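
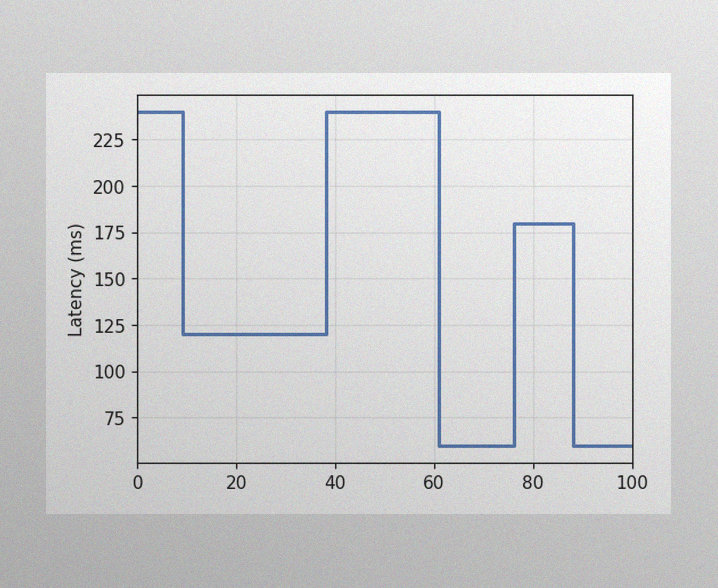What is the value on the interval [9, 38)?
The image has some photo noise and uneven lighting. On [9, 38) the step sits at 120ms.

120ms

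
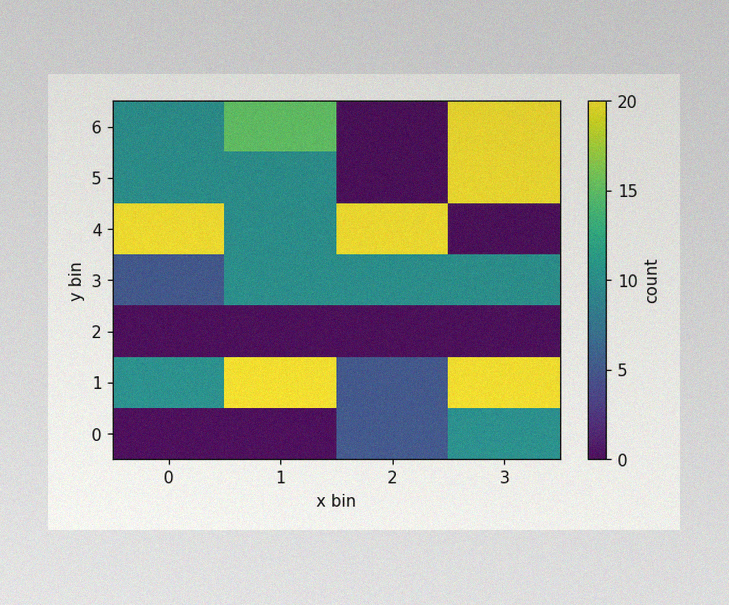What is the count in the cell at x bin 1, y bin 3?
The image has some photo noise and uneven lighting. Matching the cell (1, 3) against the colorbar gives 10.

10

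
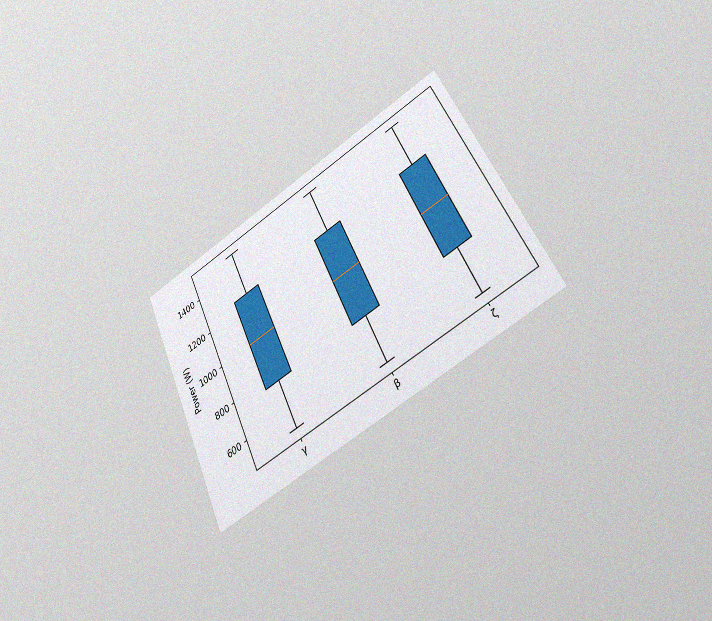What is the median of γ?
The chart is tilted about 26° counter-clockwise and viewed slightly from the right, with some photo noise. The median line in the γ box sits at 1000W.

1000W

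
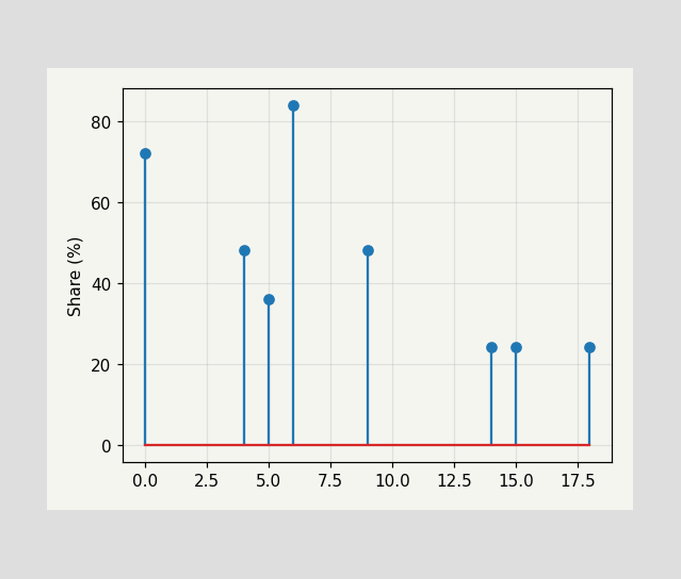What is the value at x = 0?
The stem at x=0 reaches 72%.

72%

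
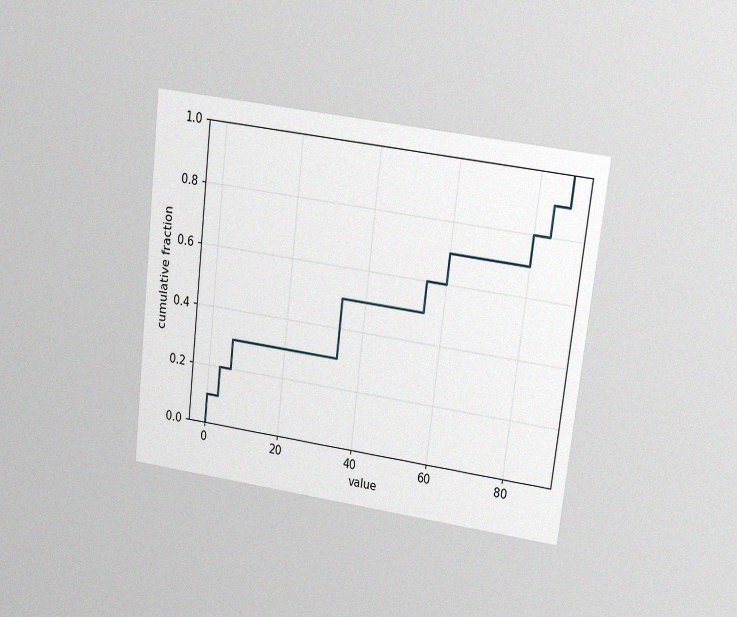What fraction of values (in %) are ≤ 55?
60%

The chart is tilted about 7° clockwise and viewed at a slight angle, with some photo noise. At x=55 the ECDF step is at 60%.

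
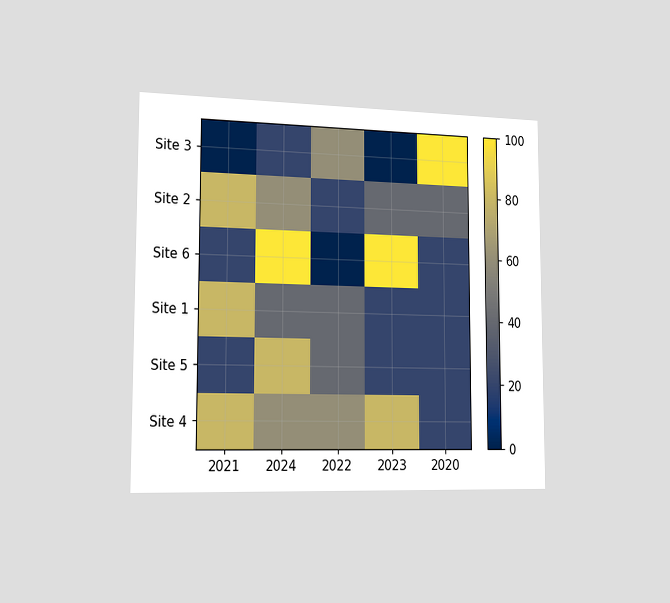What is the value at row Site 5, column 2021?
20

The chart is viewed slightly from the left. Matching cell (Site 5, 2021) against the colorbar gives 20.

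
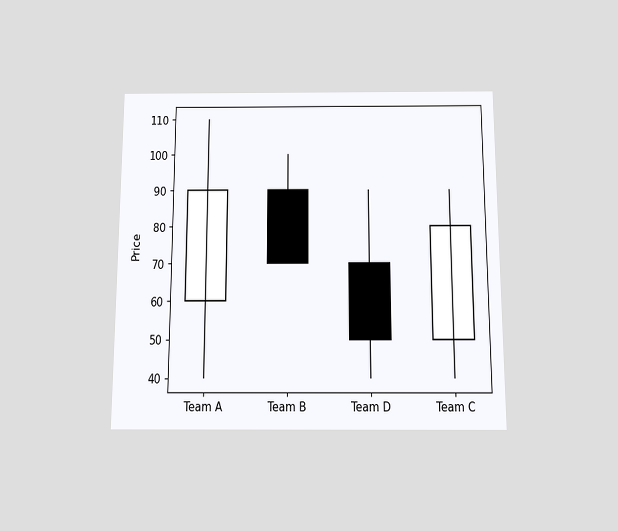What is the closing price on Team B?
The chart is viewed slightly from below. The Team B candle closes at 70.

70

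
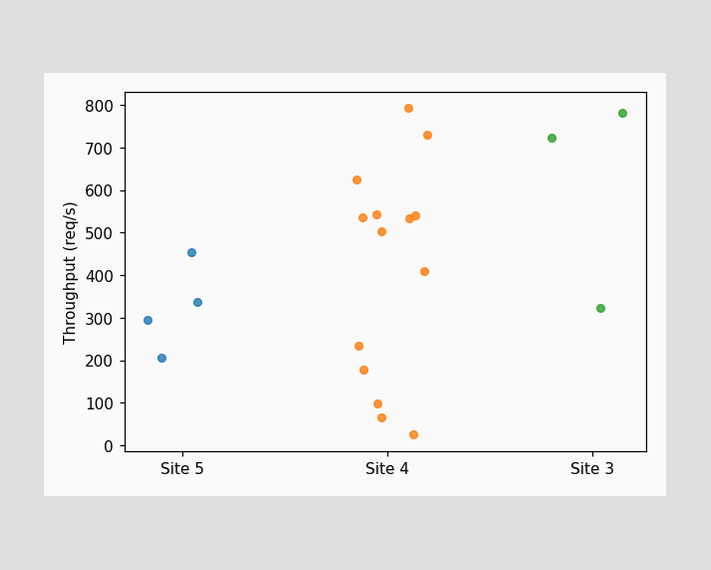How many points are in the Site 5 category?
Counting the markers in the Site 5 column gives 4.

4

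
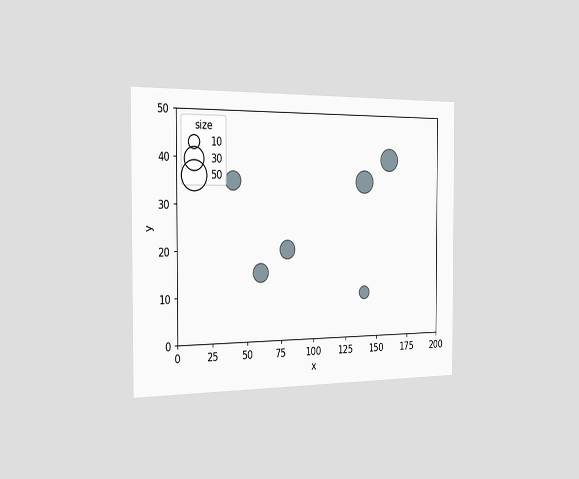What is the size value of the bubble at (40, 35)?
The chart is viewed slightly from the left. Matching the bubble at (40, 35) against the size legend gives 20.

20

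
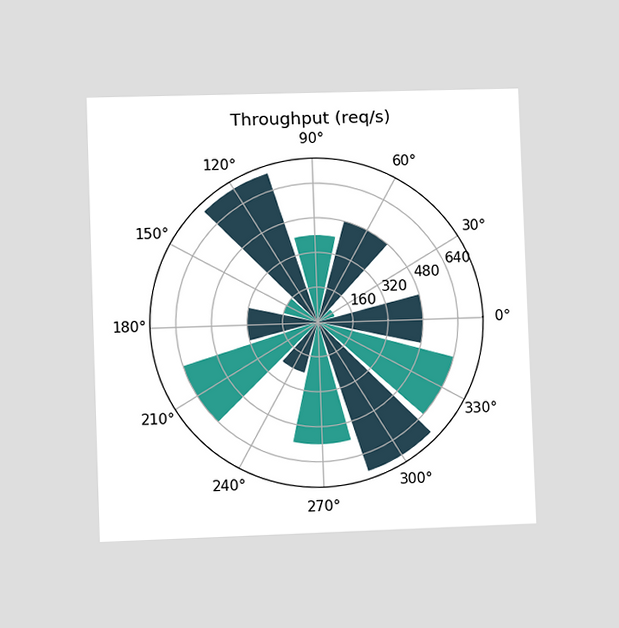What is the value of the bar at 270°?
The chart is tilted about 2° counter-clockwise and viewed at a slight angle. The bar at 270° reaches 560req/s on the radial axis.

560req/s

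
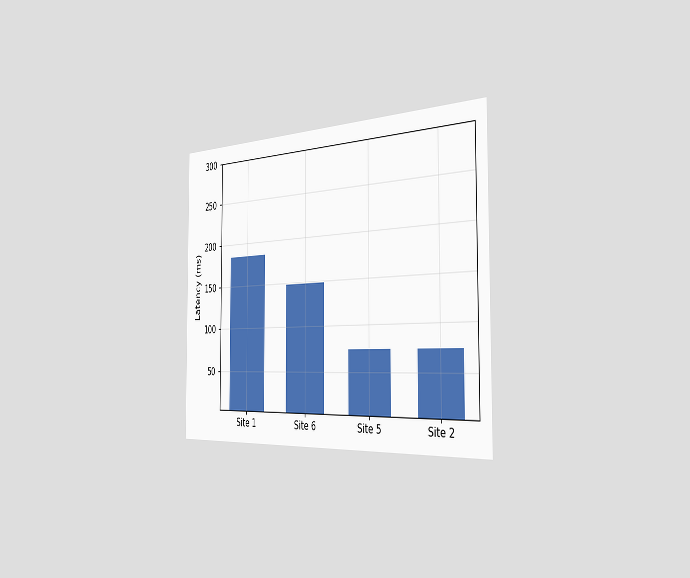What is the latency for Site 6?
The chart is viewed slightly from the right. Reading along the chart's y-axis, the Site 6 bar reaches 148ms.

148ms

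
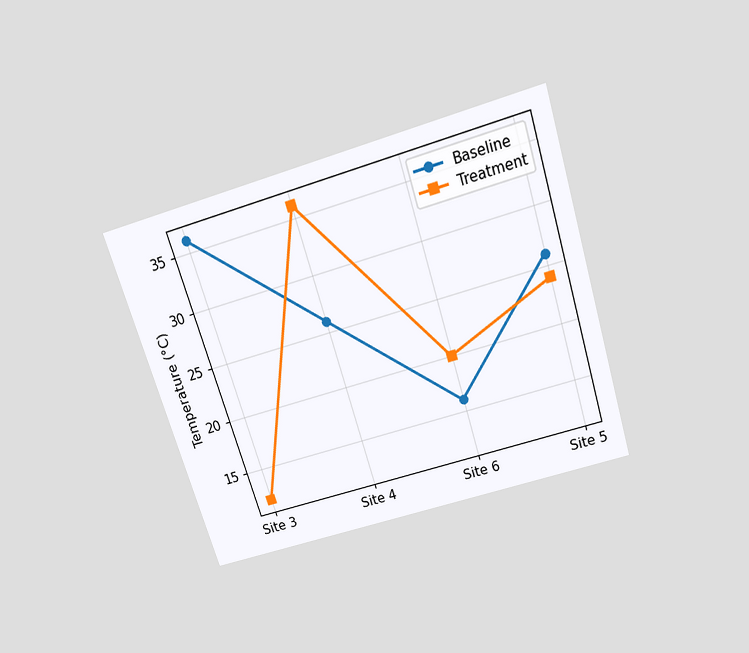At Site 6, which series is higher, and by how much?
Treatment, by 4°C

The chart is tilted about 17° counter-clockwise and viewed slightly from above. At Site 6, Treatment sits above the other line by 4°C.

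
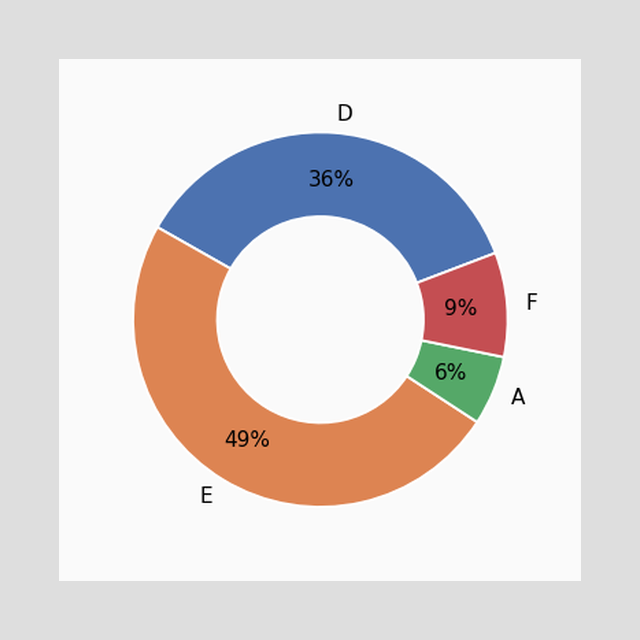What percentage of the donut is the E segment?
49%

The E segment takes up 49% of the ring.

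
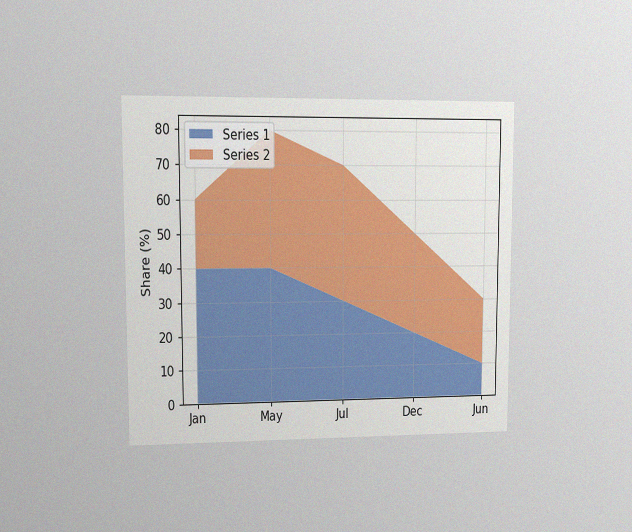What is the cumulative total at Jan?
The chart is viewed at a slight angle, with some photo noise. The stacked total at Jan reaches 60%.

60%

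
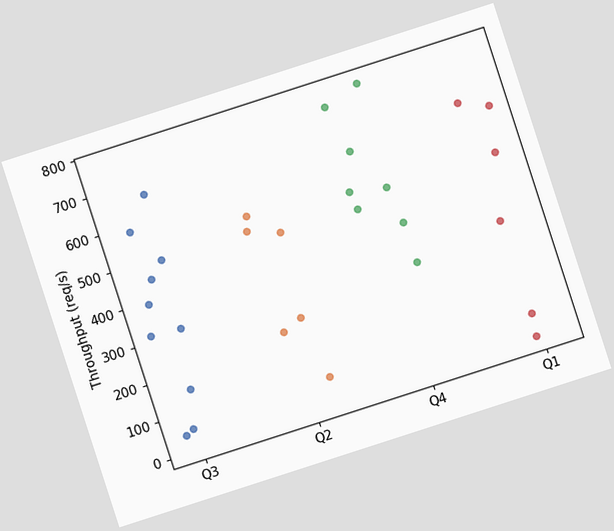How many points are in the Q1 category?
The chart is tilted about 18° counter-clockwise. Counting the markers in the Q1 column gives 6.

6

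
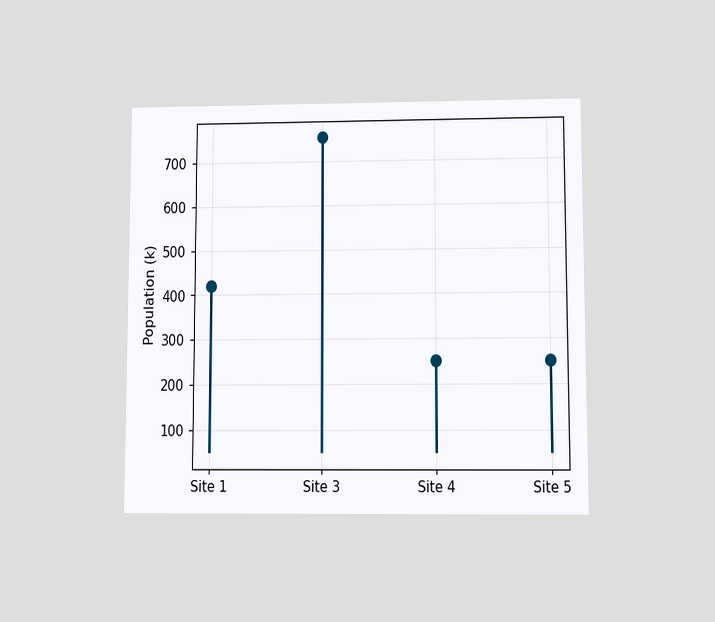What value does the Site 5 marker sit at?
The chart is viewed at a slight angle. The Site 5 marker sits at 252k.

252k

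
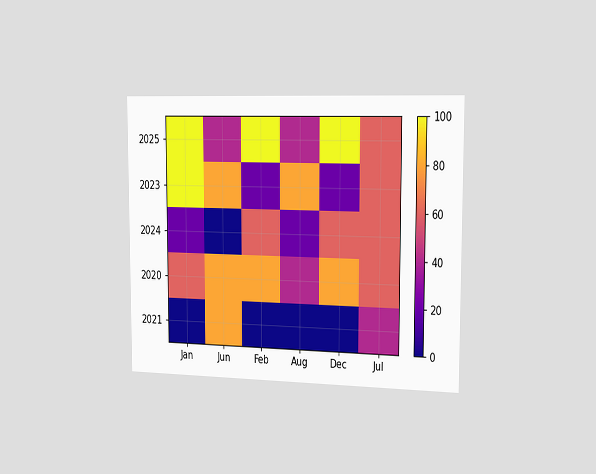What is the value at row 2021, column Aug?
The chart is viewed slightly from the right. Matching cell (2021, Aug) against the colorbar gives 0.

0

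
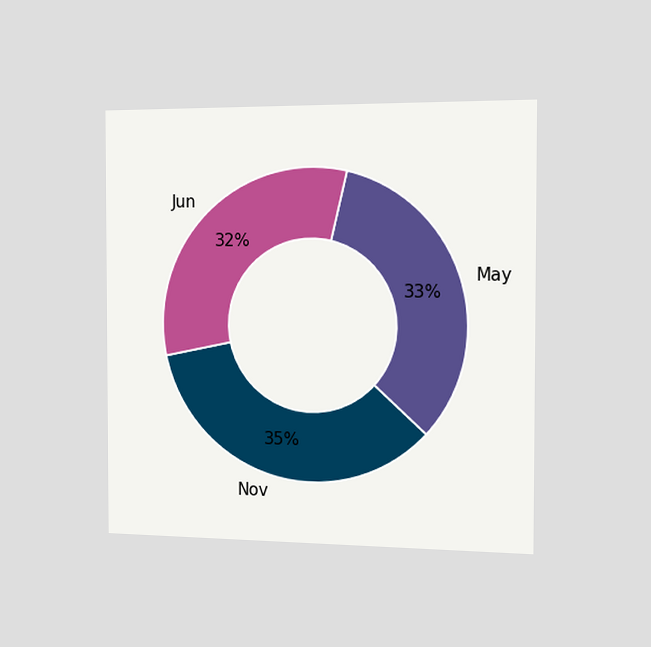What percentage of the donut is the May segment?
33%

The chart is viewed slightly from the right. The May segment takes up 33% of the ring.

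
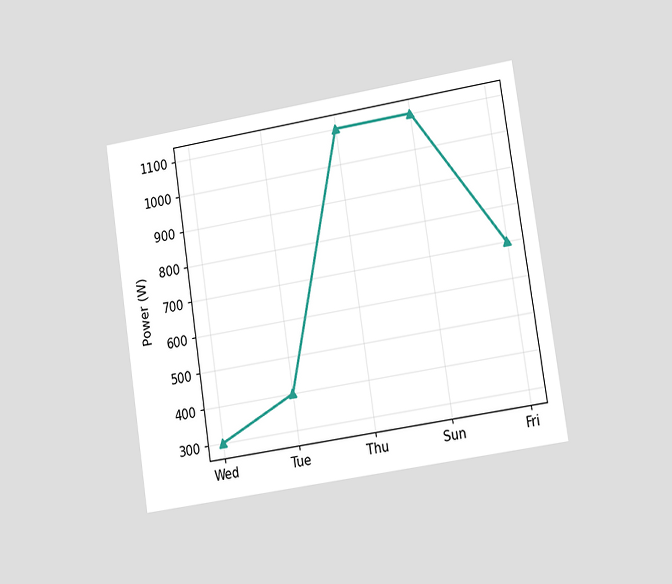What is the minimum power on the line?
300W

The chart is tilted about 9° counter-clockwise and viewed slightly from the right. The lowest point is at Wed, and reading across to the y-axis gives 300W.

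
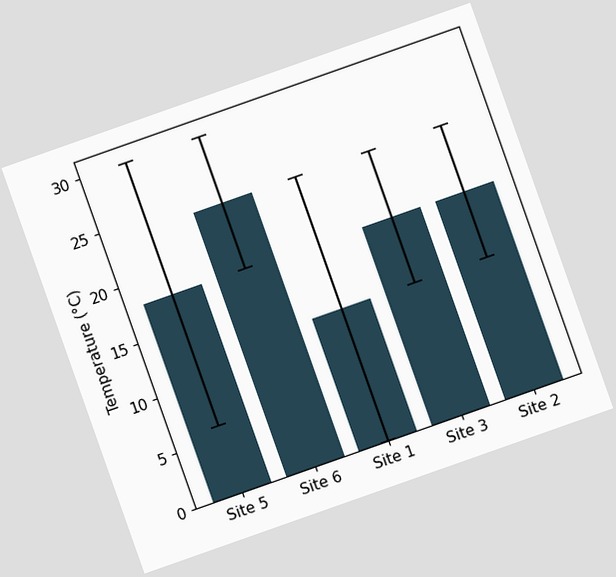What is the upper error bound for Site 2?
The chart is tilted about 19° counter-clockwise. The Site 2 bar's upper whisker reaches 24°C.

24°C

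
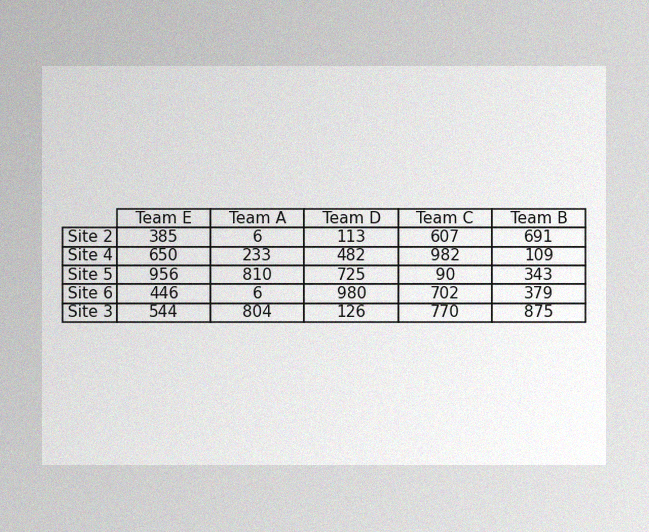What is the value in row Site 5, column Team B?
343

The image has some photo noise and uneven lighting. The (Site 5, Team B) cell reads 343.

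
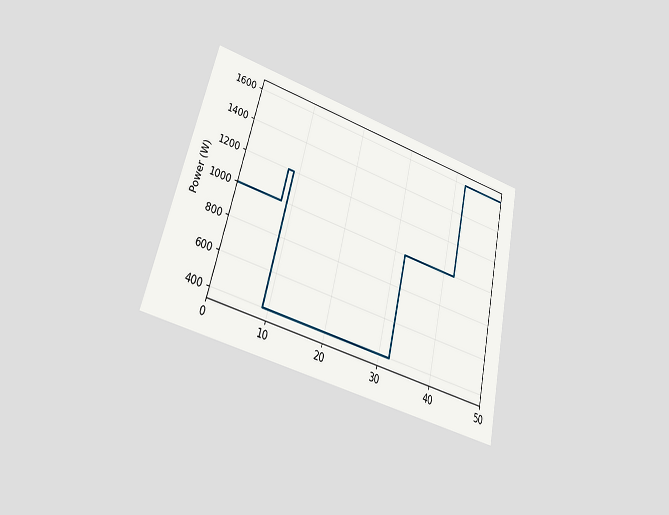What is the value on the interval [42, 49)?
The chart is tilted about 14° clockwise and viewed at a slight angle. On [42, 49) the step sits at 1600W.

1600W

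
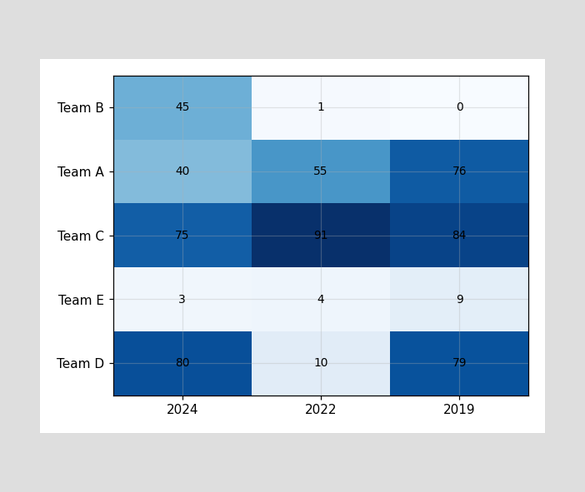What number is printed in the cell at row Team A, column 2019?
The (Team A, 2019) cell reads 76.

76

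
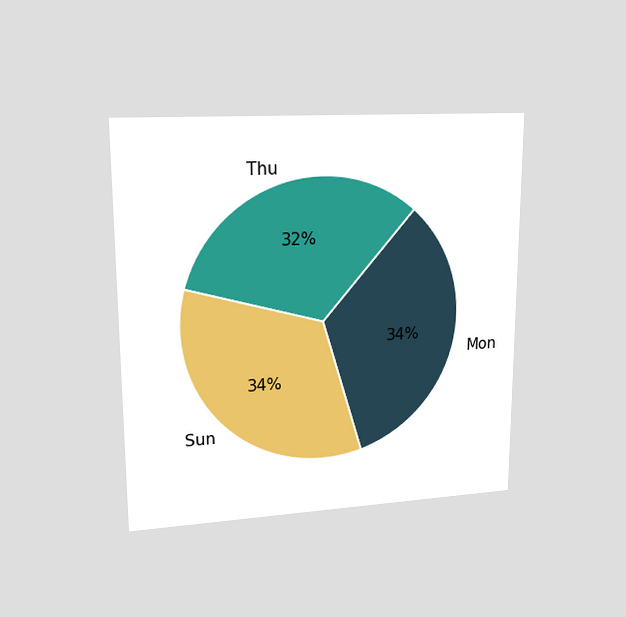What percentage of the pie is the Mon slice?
The chart is viewed at a slight angle. The Mon slice takes up 34% of the pie.

34%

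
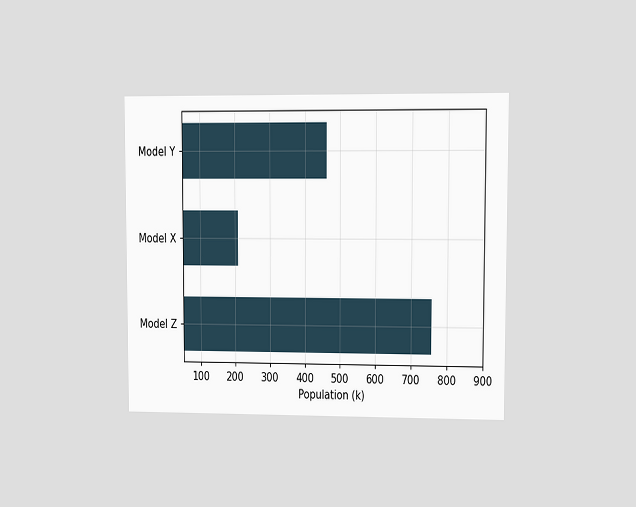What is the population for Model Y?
The chart is viewed at a slight angle. Reading along the chart's x-axis, the Model Y bar reaches 462k.

462k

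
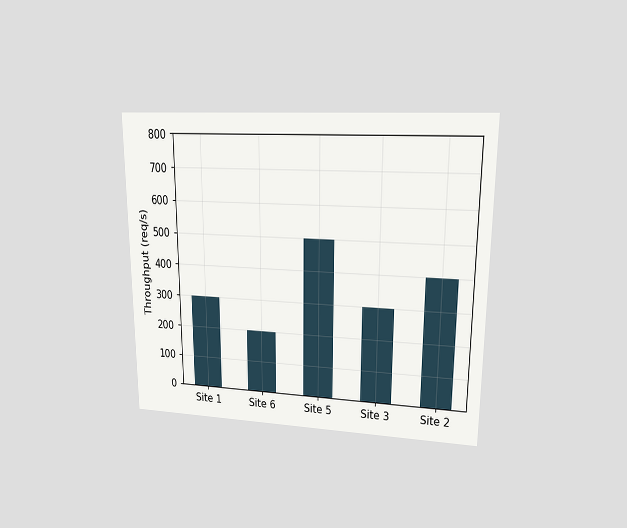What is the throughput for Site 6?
200req/s

The chart is viewed at a slight angle. Reading along the chart's y-axis, the Site 6 bar reaches 200req/s.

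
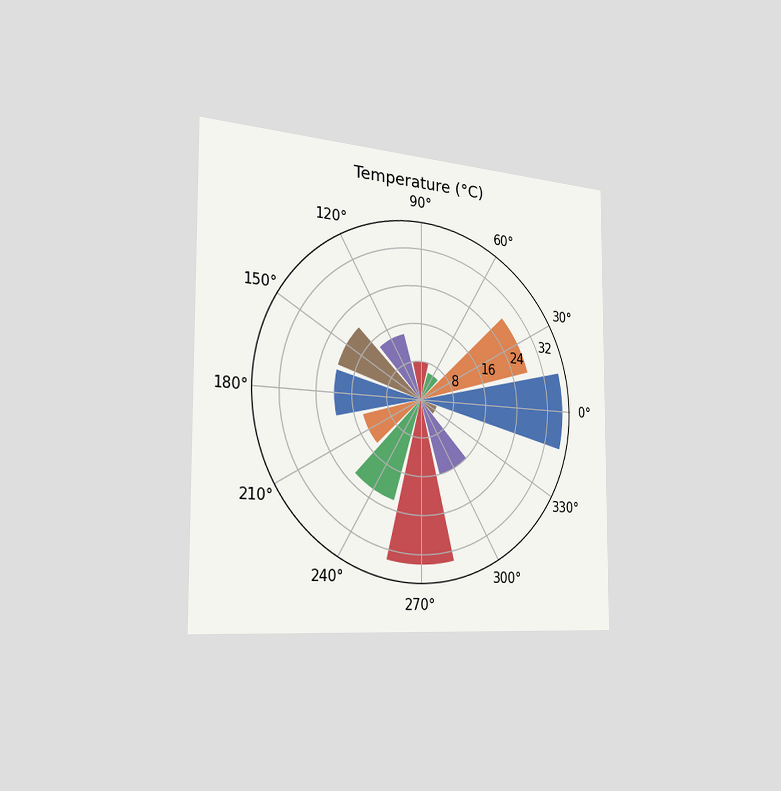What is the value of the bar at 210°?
The chart is viewed slightly from the left. The bar at 210° reaches 14°C on the radial axis.

14°C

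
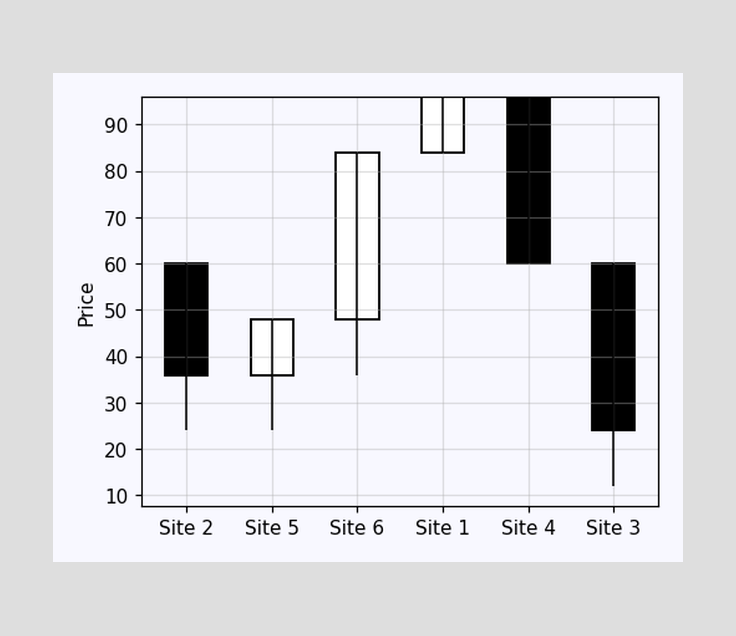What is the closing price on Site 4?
The Site 4 candle closes at 60.

60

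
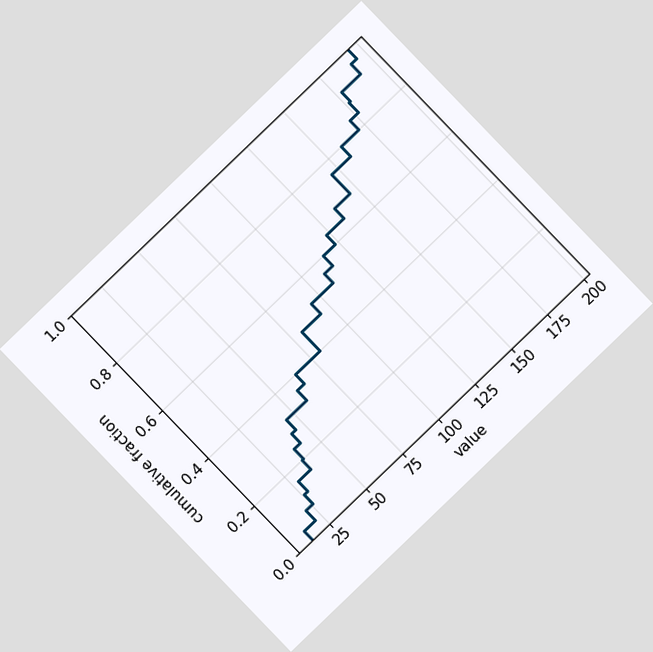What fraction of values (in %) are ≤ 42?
28%

The chart is tilted about 44° counter-clockwise. At x=42 the ECDF step is at 28%.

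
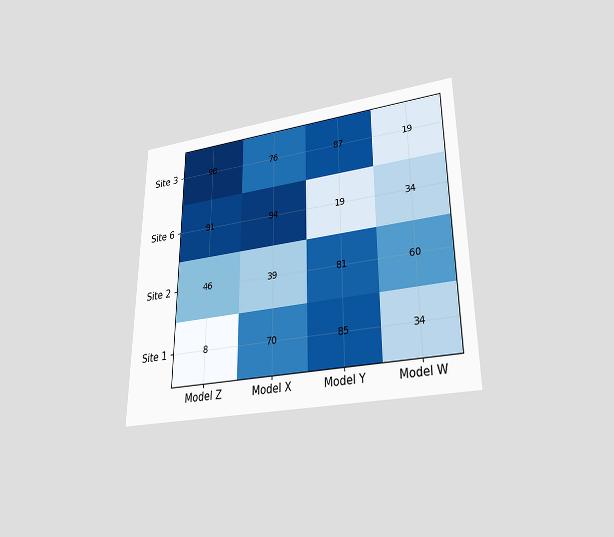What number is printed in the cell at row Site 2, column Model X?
The chart is viewed slightly from below. The (Site 2, Model X) cell reads 39.

39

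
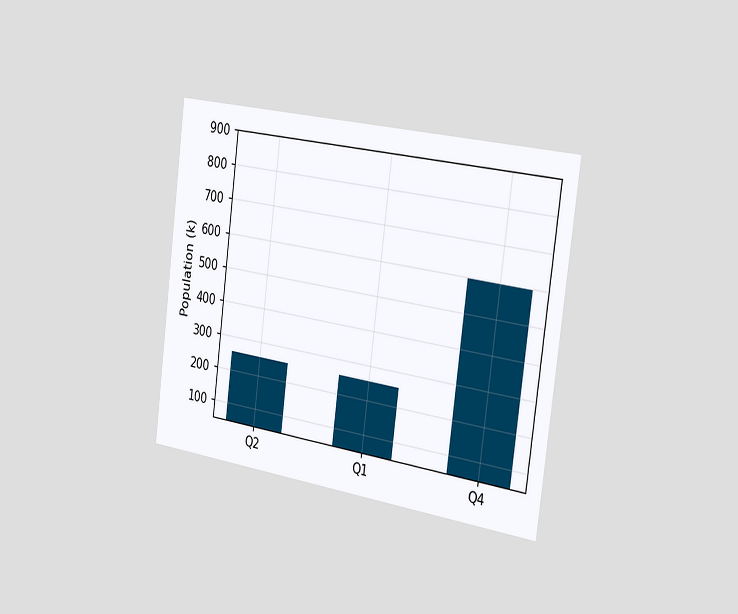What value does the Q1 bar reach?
The chart is tilted about 7° clockwise and viewed slightly from the right. Reading along the chart's y-axis, the Q1 bar reaches 255k.

255k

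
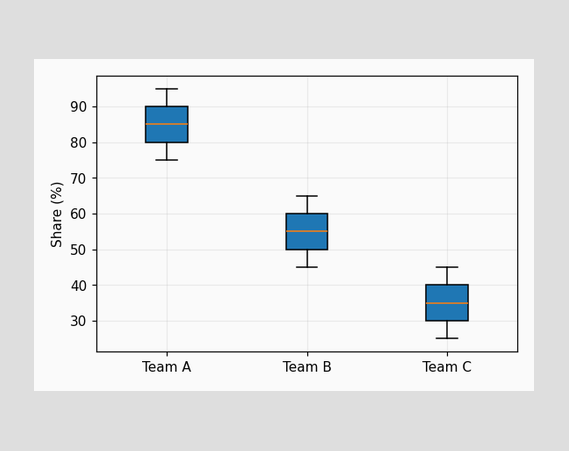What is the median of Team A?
The median line in the Team A box sits at 85%.

85%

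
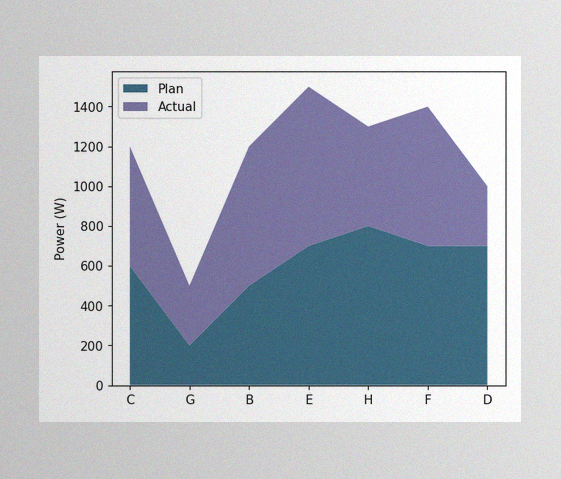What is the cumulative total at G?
The image has some photo noise and uneven lighting. The stacked total at G reaches 500W.

500W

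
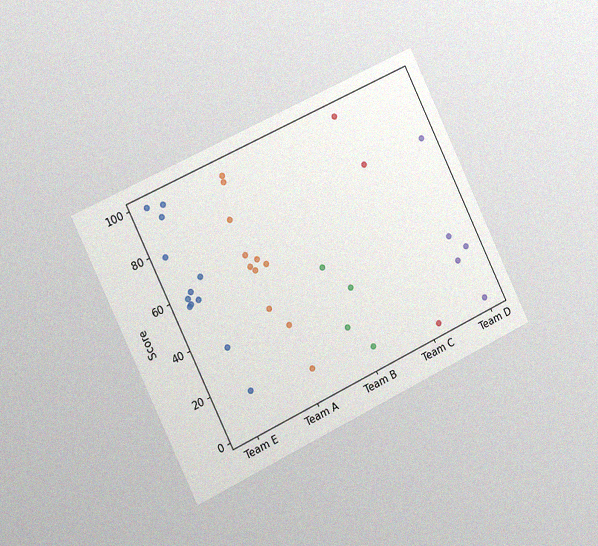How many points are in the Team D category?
5

The chart is tilted about 26° counter-clockwise and viewed slightly from the left, with some photo noise. Counting the markers in the Team D column gives 5.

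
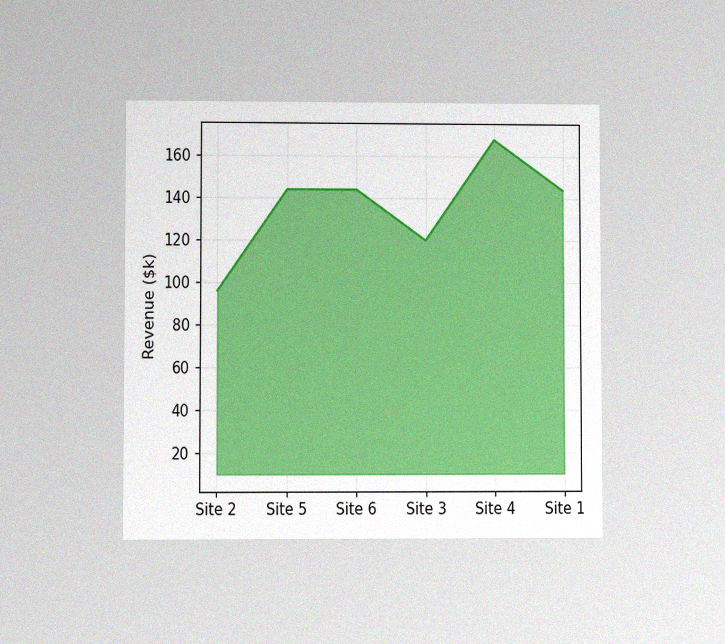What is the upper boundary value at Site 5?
$144k

The chart is viewed at a slight angle, with some photo noise. At Site 5 the upper boundary is at $144k.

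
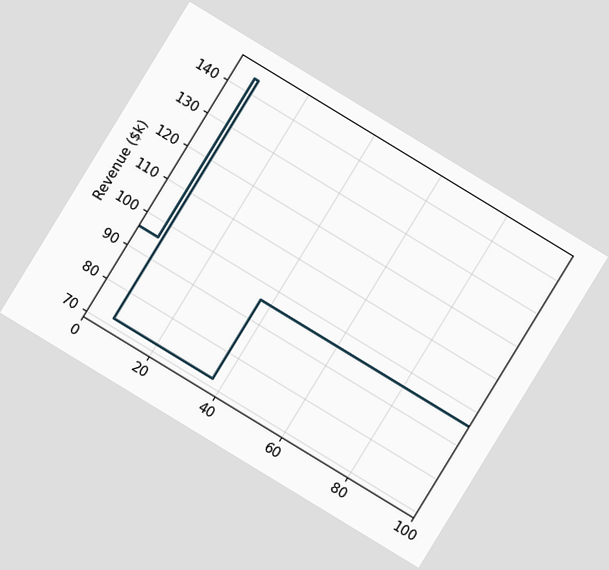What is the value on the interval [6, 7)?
$144k

The chart is tilted about 31° clockwise. On [6, 7) the step sits at $144k.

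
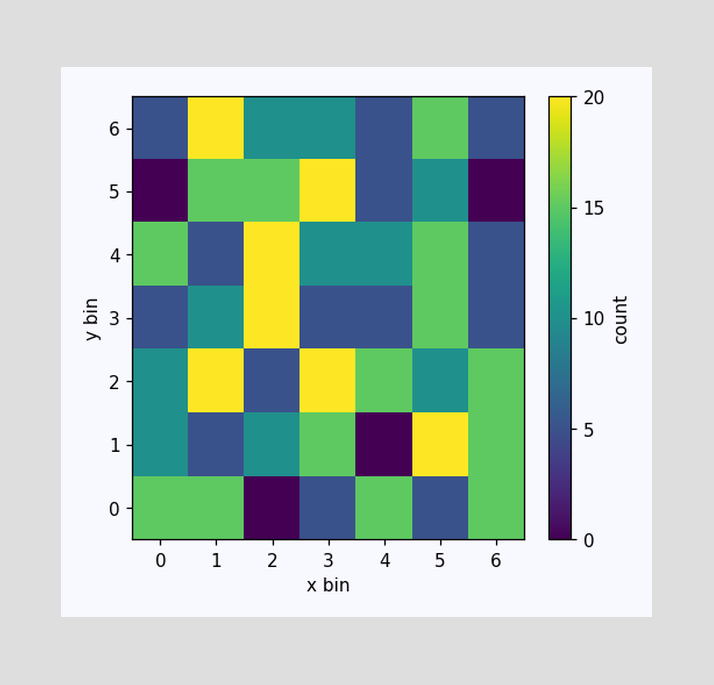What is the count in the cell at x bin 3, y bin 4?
10

Matching the cell (3, 4) against the colorbar gives 10.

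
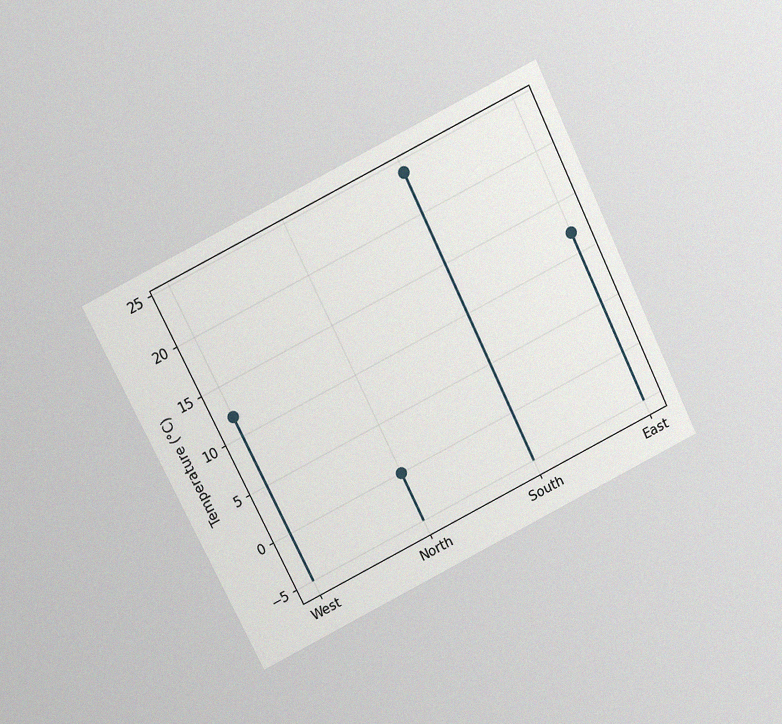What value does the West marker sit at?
The chart is tilted about 26° counter-clockwise and viewed slightly from above, with some photo noise. The West marker sits at 12°C.

12°C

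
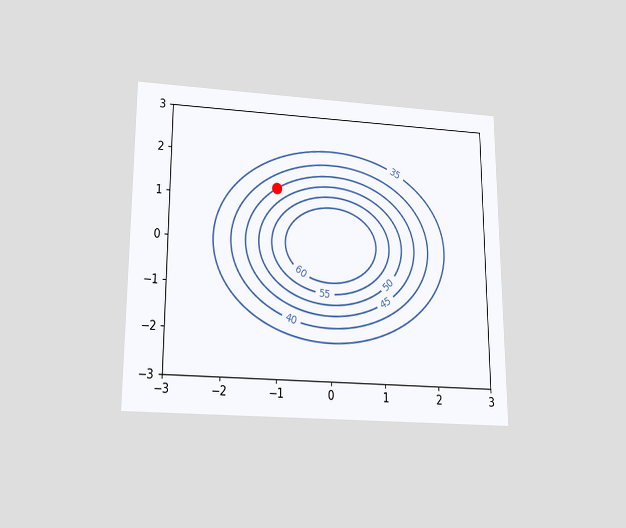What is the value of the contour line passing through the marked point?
The chart is viewed slightly from below. The marked point sits on the contour labelled 45.

45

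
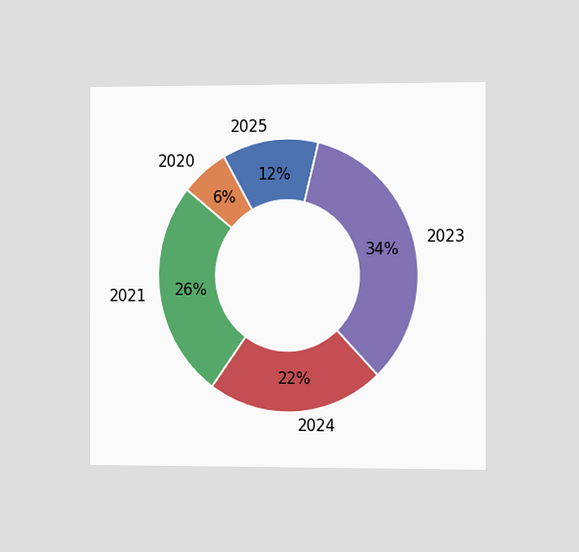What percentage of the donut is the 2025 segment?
The chart is viewed slightly from the right. The 2025 segment takes up 12% of the ring.

12%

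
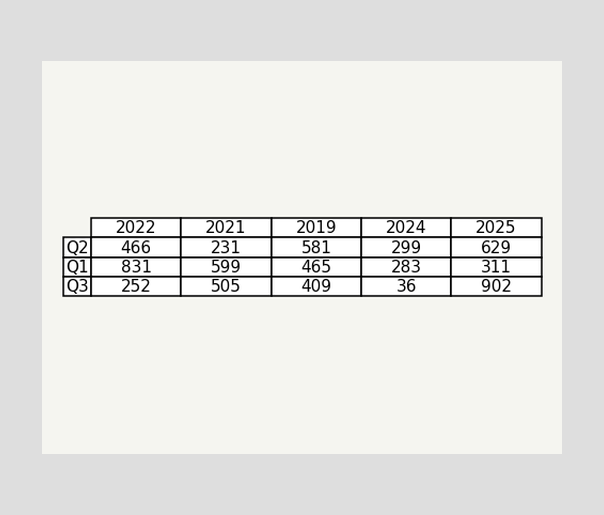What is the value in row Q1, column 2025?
311

The (Q1, 2025) cell reads 311.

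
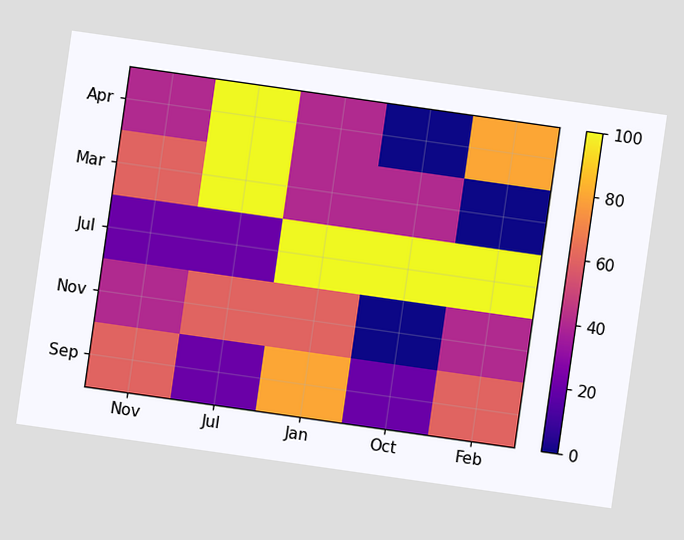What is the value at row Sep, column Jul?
The chart is tilted about 8° clockwise. Matching cell (Sep, Jul) against the colorbar gives 20.

20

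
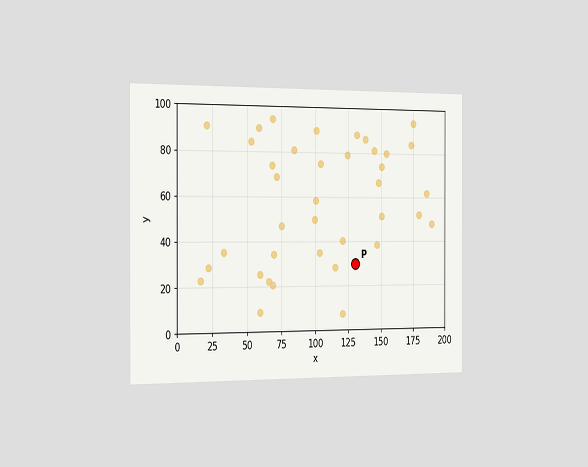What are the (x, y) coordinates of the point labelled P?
(130, 30)

The chart is viewed slightly from the left. Following the gridlines from P to each axis, P sits at (130, 30).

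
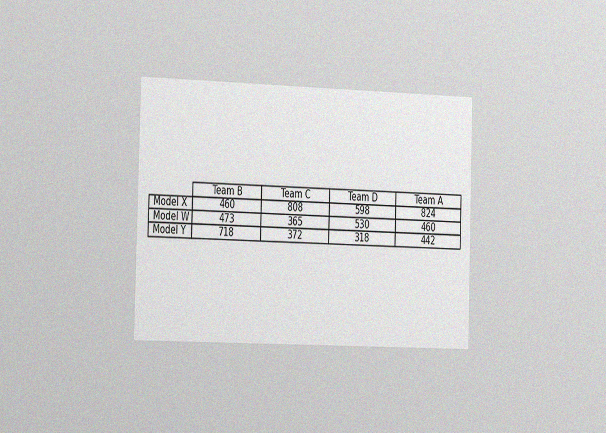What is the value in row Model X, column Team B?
460

The chart is viewed slightly from the left, with some photo noise. The (Model X, Team B) cell reads 460.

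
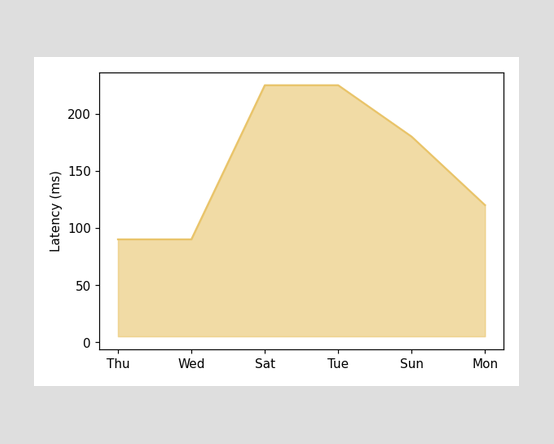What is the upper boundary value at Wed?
90ms

At Wed the upper boundary is at 90ms.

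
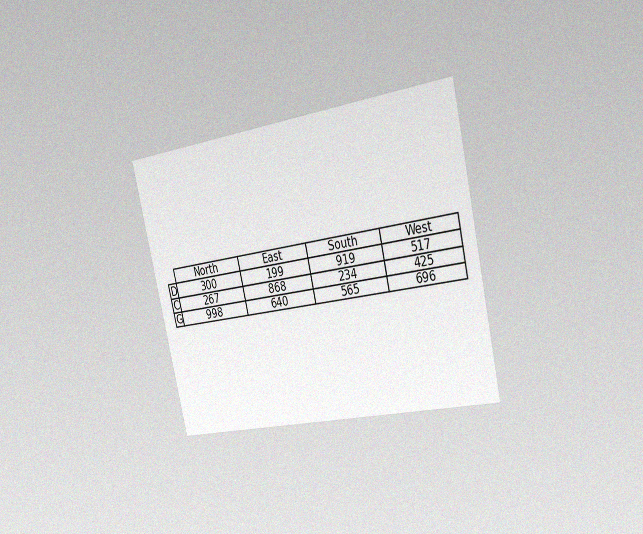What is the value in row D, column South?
919

The chart is tilted about 13° counter-clockwise and viewed slightly from the right, with some photo noise. The (D, South) cell reads 919.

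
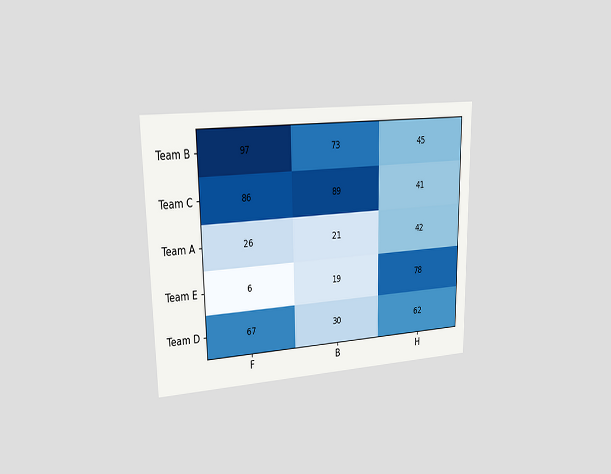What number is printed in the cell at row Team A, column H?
The chart is viewed slightly from the left. The (Team A, H) cell reads 42.

42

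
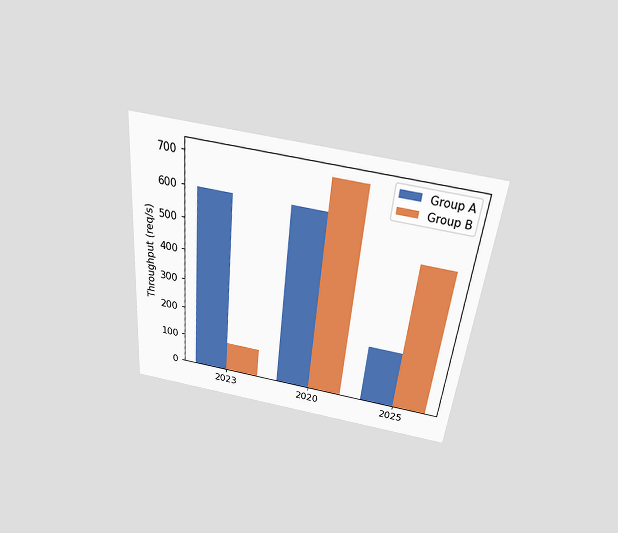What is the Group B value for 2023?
The chart is tilted about 6° clockwise and viewed slightly from above. The Group B bar at 2023 reaches 100req/s on the y-axis.

100req/s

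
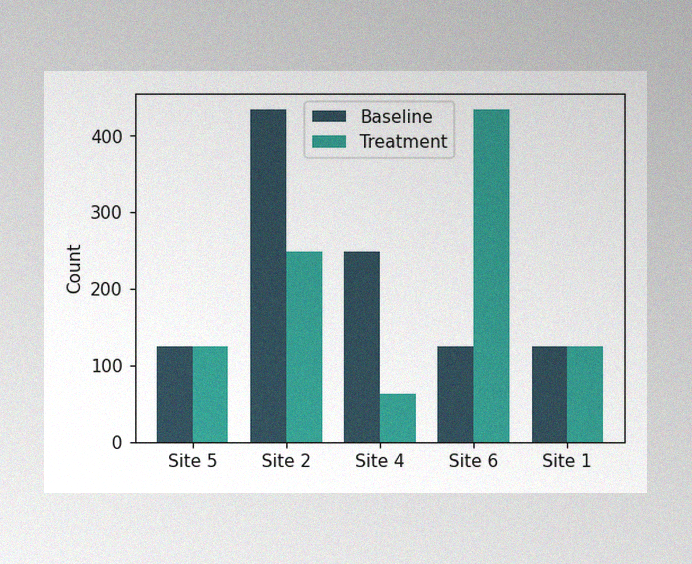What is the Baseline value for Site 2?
434

The image has some photo noise and uneven lighting. The Baseline bar at Site 2 reaches 434 on the y-axis.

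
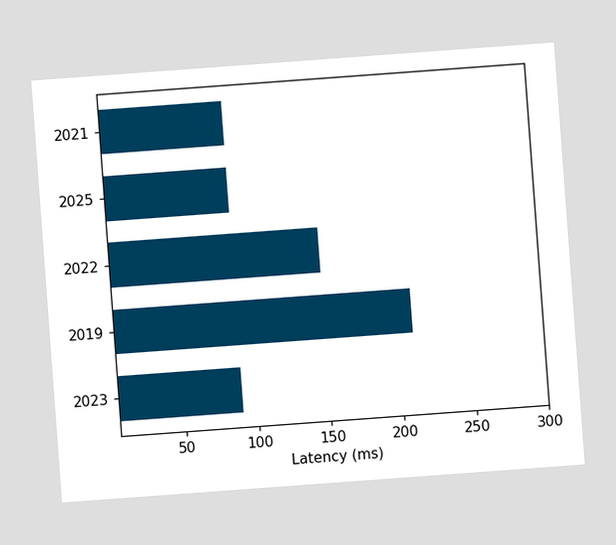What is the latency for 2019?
210ms

The chart is tilted about 4° counter-clockwise. Reading along the chart's x-axis, the 2019 bar reaches 210ms.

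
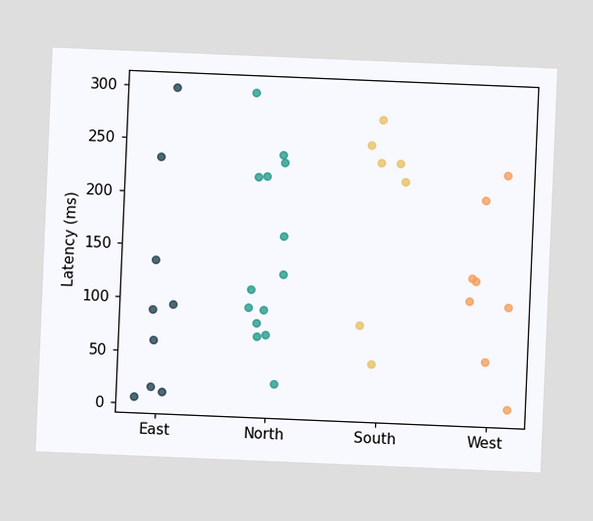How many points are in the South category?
7

The chart is tilted about 2° clockwise. Counting the markers in the South column gives 7.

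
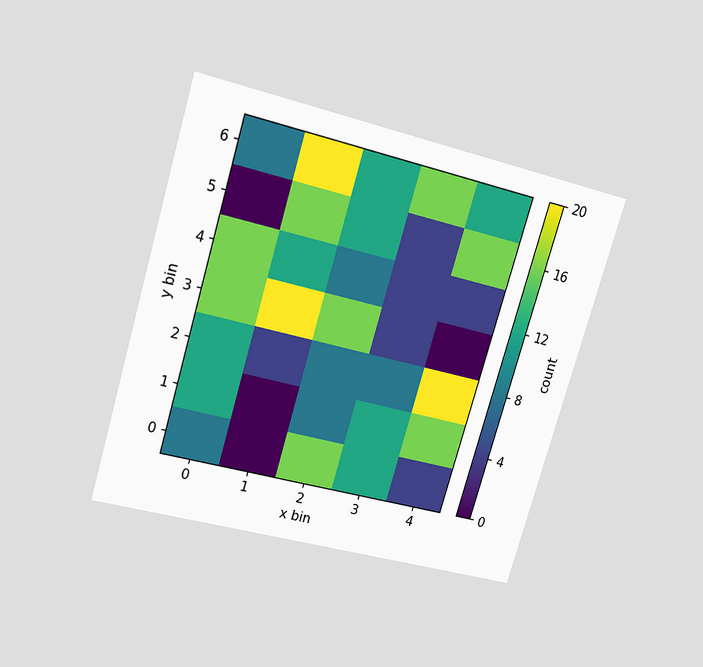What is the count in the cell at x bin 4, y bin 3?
The chart is tilted about 16° clockwise and viewed slightly from above. Matching the cell (4, 3) against the colorbar gives 0.

0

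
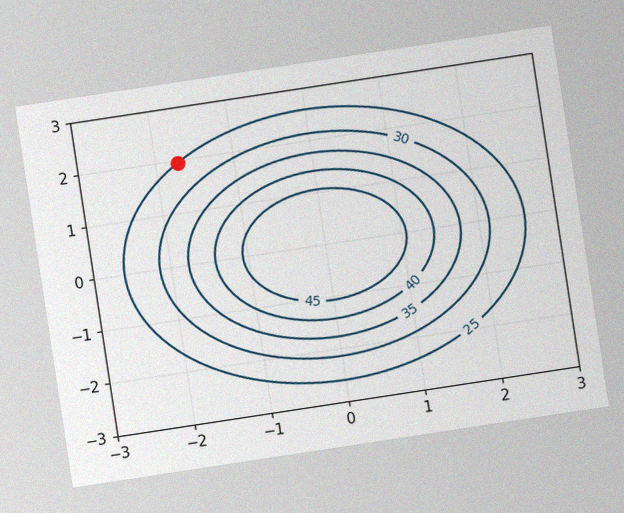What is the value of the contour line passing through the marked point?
25

The chart is tilted about 9° counter-clockwise, with some photo noise. The marked point sits on the contour labelled 25.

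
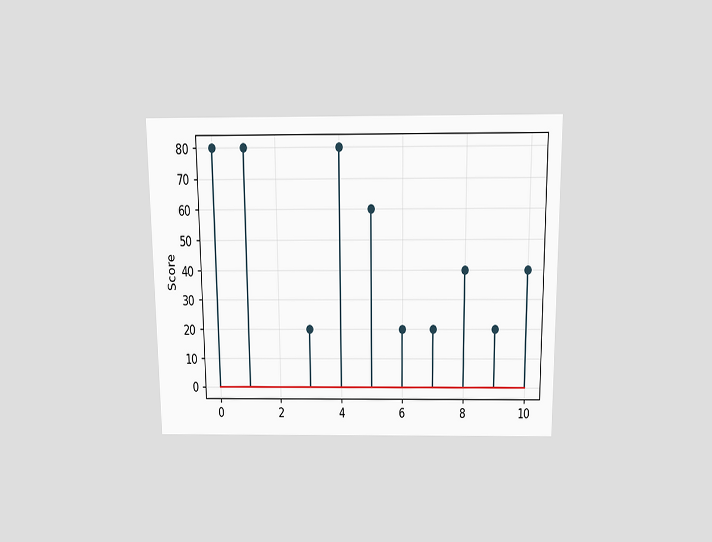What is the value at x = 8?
40

The chart is viewed slightly from above. The stem at x=8 reaches 40.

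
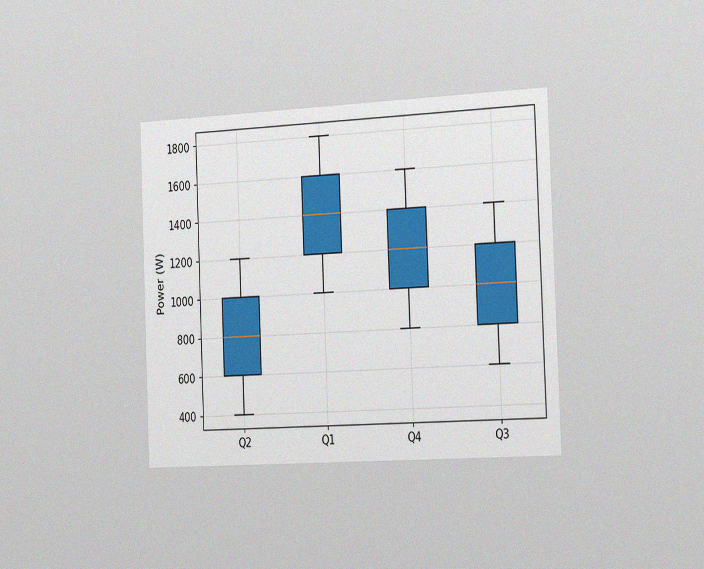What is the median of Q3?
1000W

The chart is tilted about 2° counter-clockwise and viewed slightly from the right, with some photo noise. The median line in the Q3 box sits at 1000W.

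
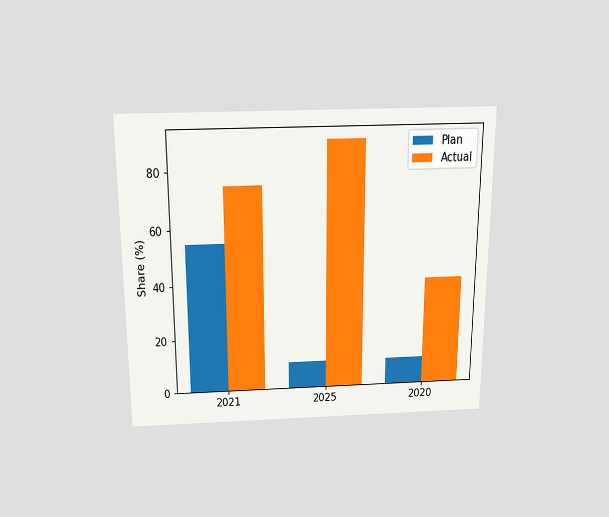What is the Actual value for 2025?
90%

The chart is viewed slightly from above. The Actual bar at 2025 reaches 90% on the y-axis.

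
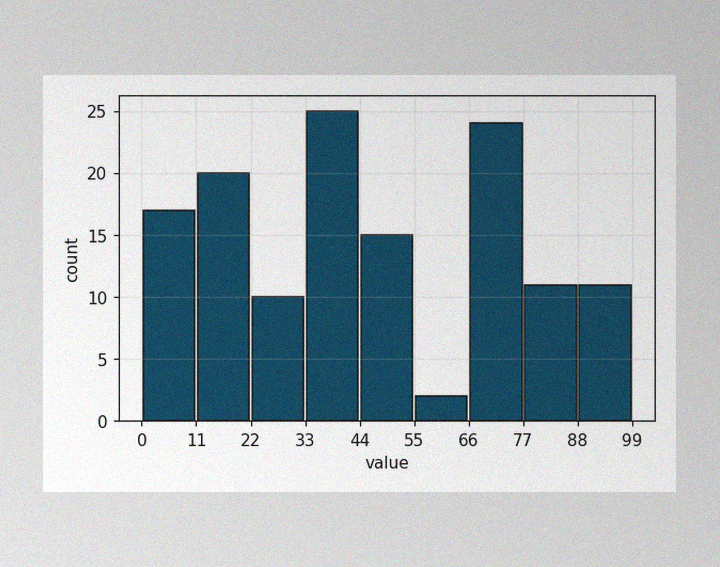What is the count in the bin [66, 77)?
The image has some photo noise and uneven lighting. The [66, 77) bin has height 24.

24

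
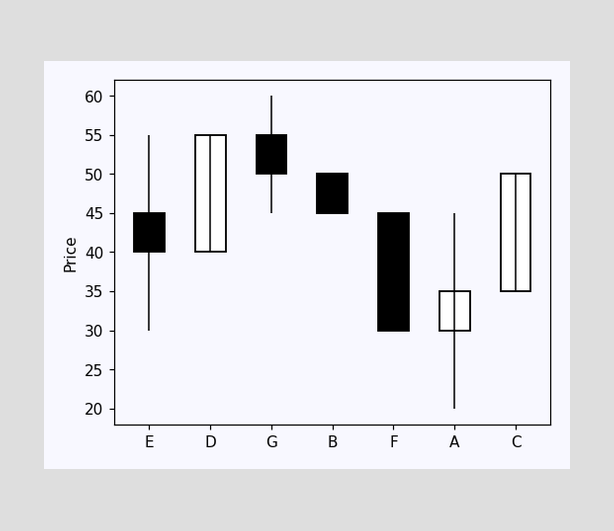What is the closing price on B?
45

The B candle closes at 45.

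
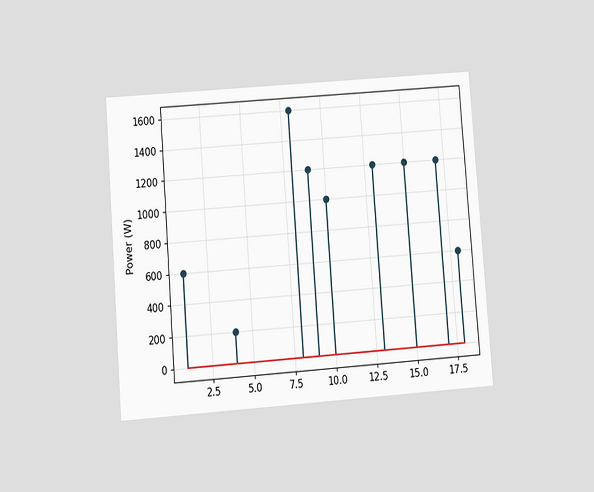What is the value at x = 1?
The chart is tilted about 4° counter-clockwise and viewed at a slight angle. The stem at x=1 reaches 600W.

600W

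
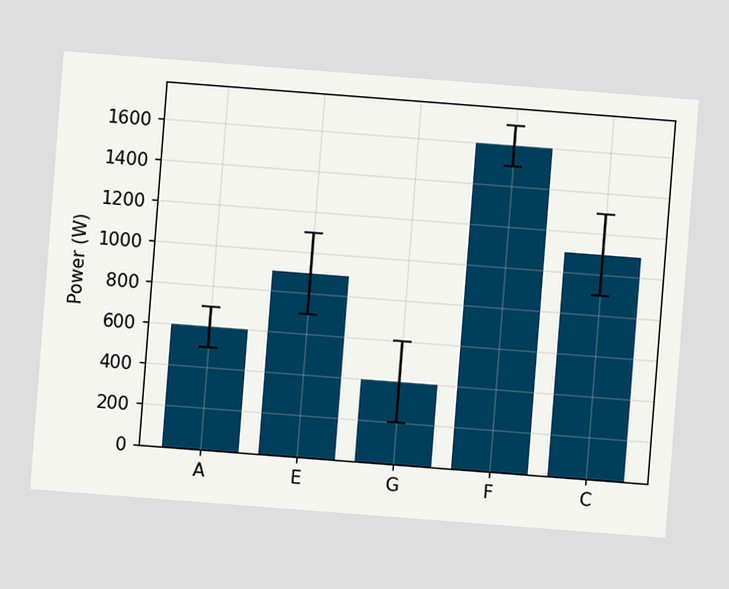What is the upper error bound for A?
The chart is tilted about 4° clockwise. The A bar's upper whisker reaches 700W.

700W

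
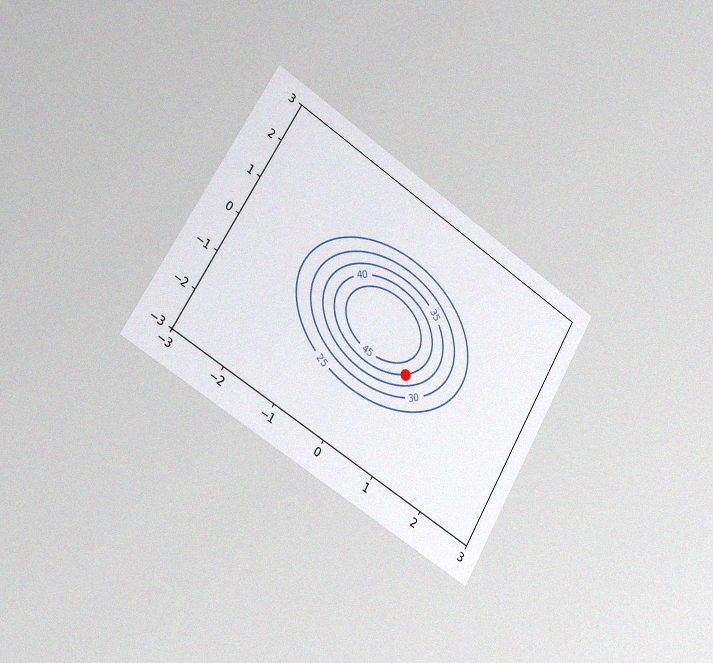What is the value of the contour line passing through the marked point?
The chart is tilted about 30° clockwise and viewed slightly from the left, with some photo noise. The marked point sits on the contour labelled 40.

40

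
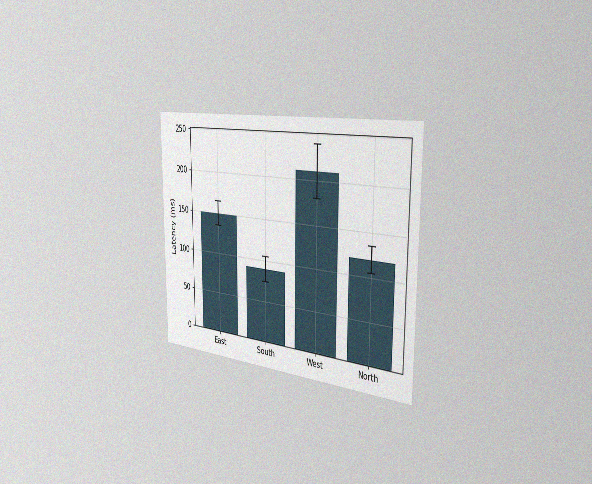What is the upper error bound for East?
165ms

The chart is viewed slightly from the right, with some photo noise. The East bar's upper whisker reaches 165ms.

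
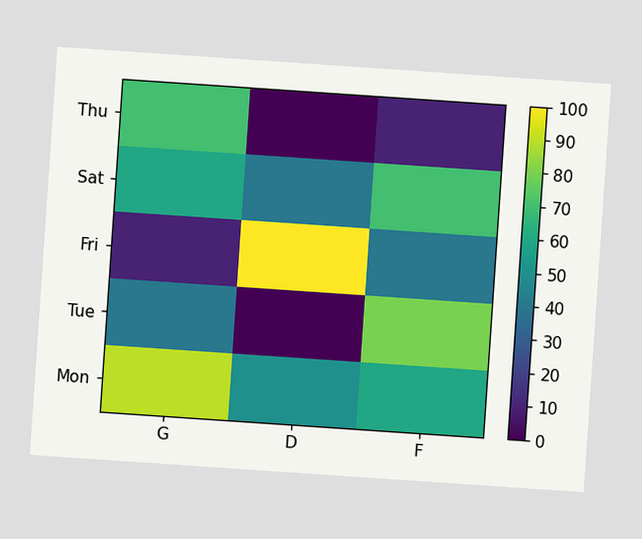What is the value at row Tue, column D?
0

The chart is tilted about 4° clockwise. Matching cell (Tue, D) against the colorbar gives 0.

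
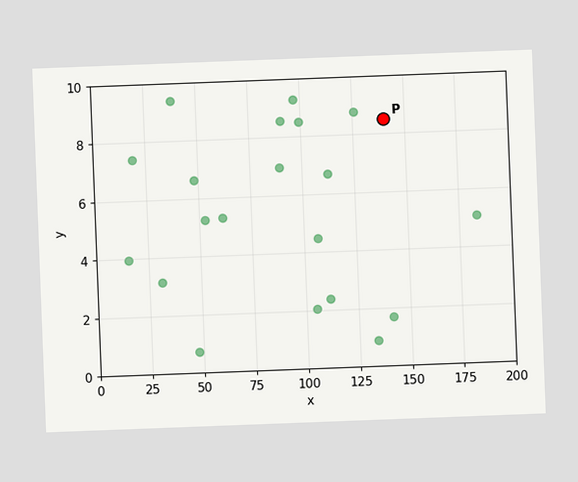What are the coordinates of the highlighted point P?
The chart is tilted about 2° counter-clockwise. Following the gridlines from P to each axis, P sits at (140, 8.5).

(140, 8.5)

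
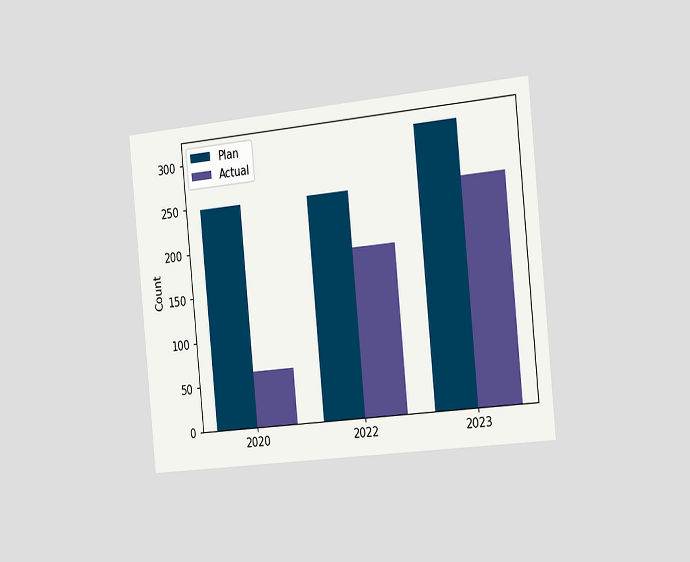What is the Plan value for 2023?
The chart is tilted about 6° counter-clockwise and viewed slightly from the right. The Plan bar at 2023 reaches 310 on the y-axis.

310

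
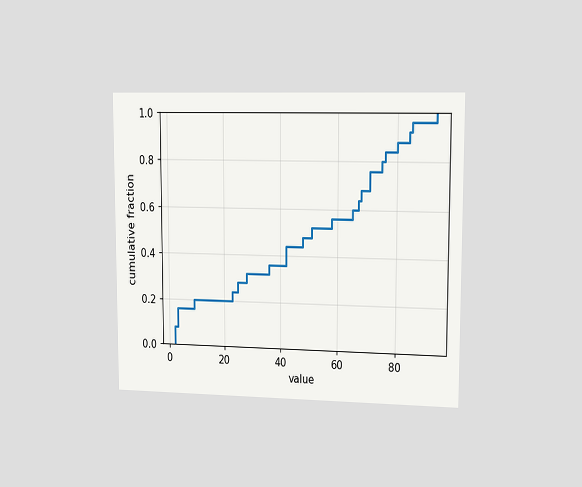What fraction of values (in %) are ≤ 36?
The chart is viewed slightly from the right. At x=36 the ECDF step is at 36%.

36%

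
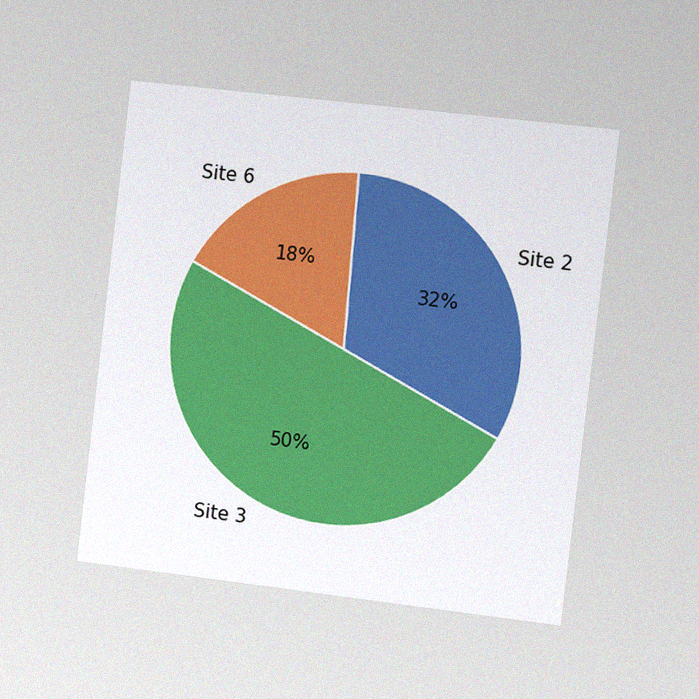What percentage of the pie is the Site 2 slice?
32%

The chart is tilted about 7° clockwise and viewed slightly from the right, with some photo noise. The Site 2 slice takes up 32% of the pie.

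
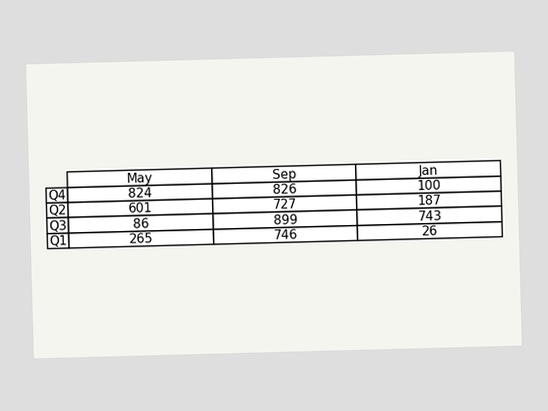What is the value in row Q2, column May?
The (Q2, May) cell reads 601.

601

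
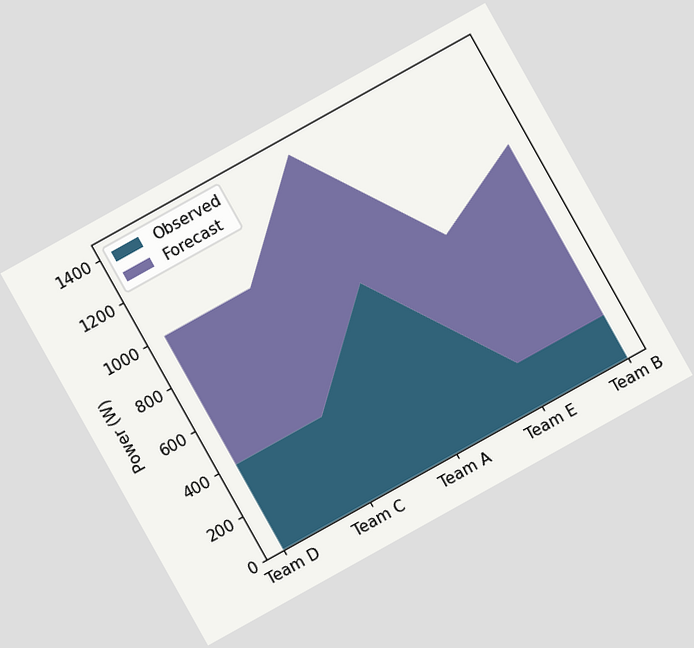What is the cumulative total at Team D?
1000W

The chart is tilted about 29° counter-clockwise. The stacked total at Team D reaches 1000W.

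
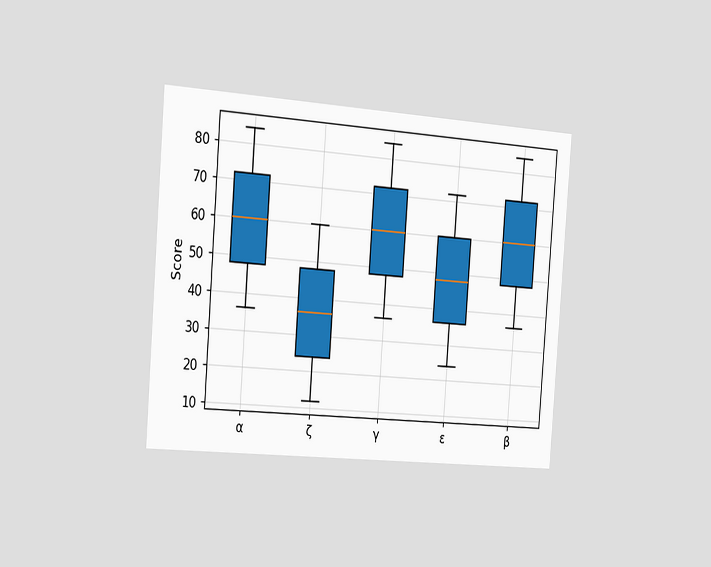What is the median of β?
The chart is tilted about 4° clockwise and viewed slightly from the left. The median line in the β box sits at 60.

60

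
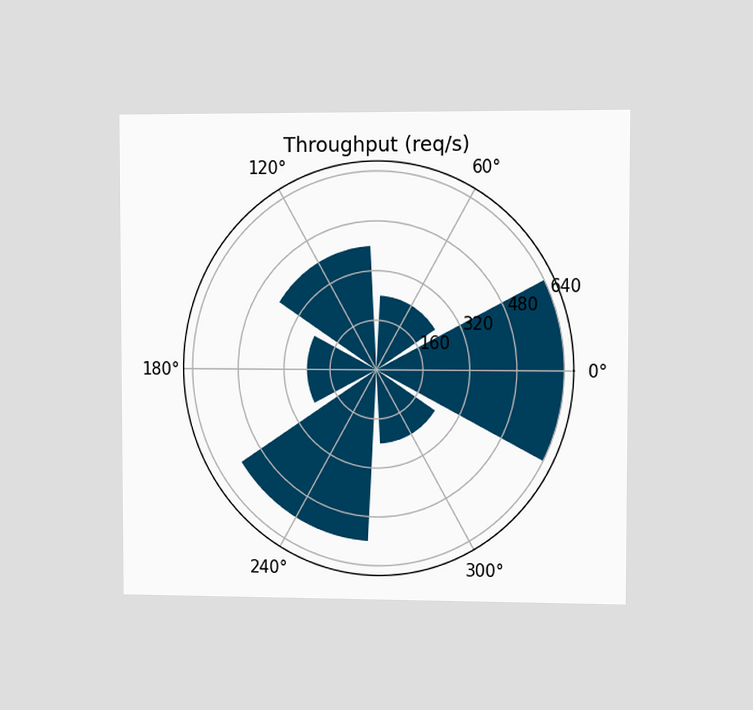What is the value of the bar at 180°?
240req/s

The chart is viewed slightly from the right. The bar at 180° reaches 240req/s on the radial axis.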